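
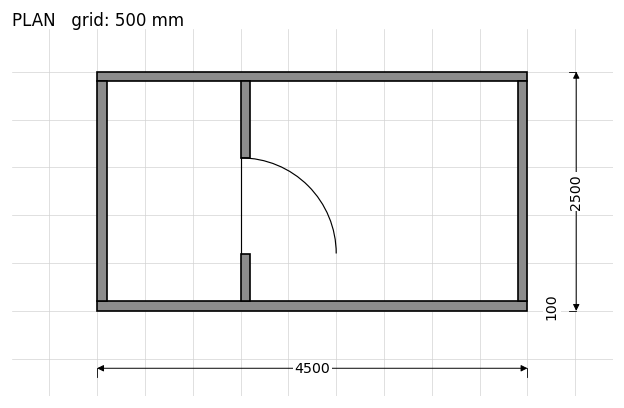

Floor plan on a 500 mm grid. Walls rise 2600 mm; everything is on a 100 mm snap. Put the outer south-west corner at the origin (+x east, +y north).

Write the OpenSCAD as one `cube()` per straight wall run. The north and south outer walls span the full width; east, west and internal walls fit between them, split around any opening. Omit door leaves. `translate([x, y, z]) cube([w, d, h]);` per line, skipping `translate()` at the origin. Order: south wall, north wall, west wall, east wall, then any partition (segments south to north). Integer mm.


cube([4500, 100, 2600]);
translate([0, 2400, 0]) cube([4500, 100, 2600]);
translate([0, 100, 0]) cube([100, 2300, 2600]);
translate([4400, 100, 0]) cube([100, 2300, 2600]);
translate([1500, 100, 0]) cube([100, 500, 2600]);
translate([1500, 1600, 0]) cube([100, 800, 2600]);


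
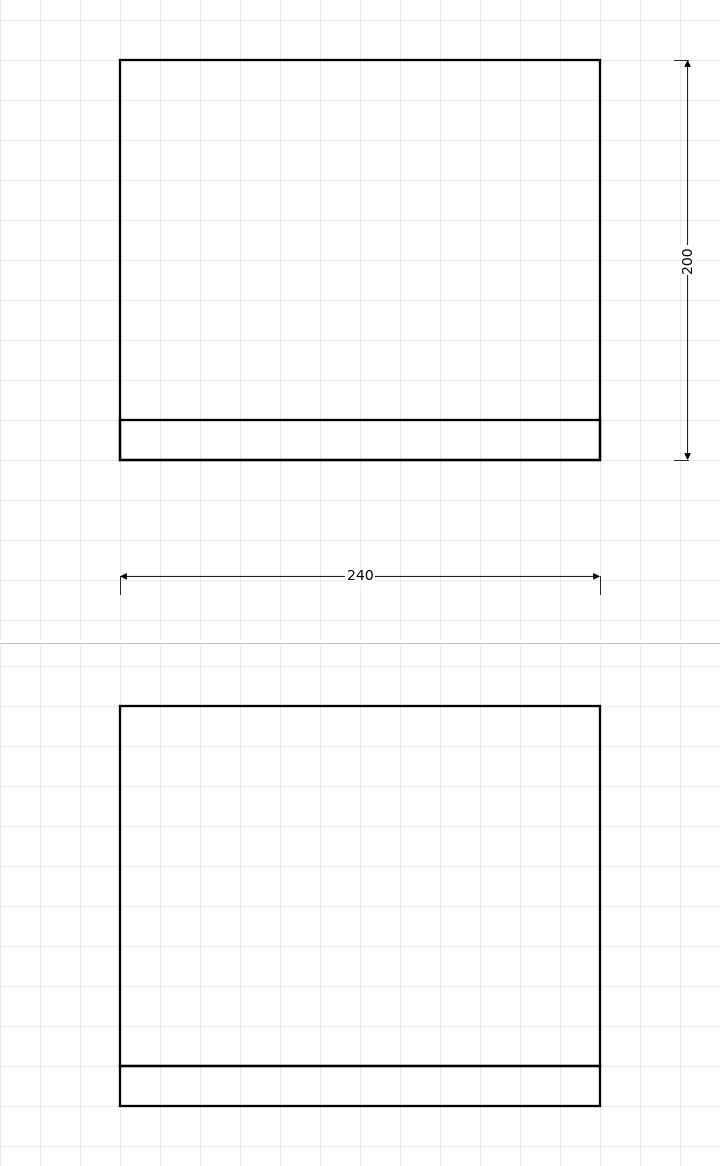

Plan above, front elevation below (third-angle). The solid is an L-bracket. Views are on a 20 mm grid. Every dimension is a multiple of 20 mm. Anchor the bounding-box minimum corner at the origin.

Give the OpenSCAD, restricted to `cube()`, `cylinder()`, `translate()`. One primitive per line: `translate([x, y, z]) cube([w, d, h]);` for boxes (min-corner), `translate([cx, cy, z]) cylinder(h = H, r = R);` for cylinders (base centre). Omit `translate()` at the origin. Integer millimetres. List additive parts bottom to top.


cube([240, 200, 20]);
translate([0, 0, 20]) cube([240, 20, 180]);


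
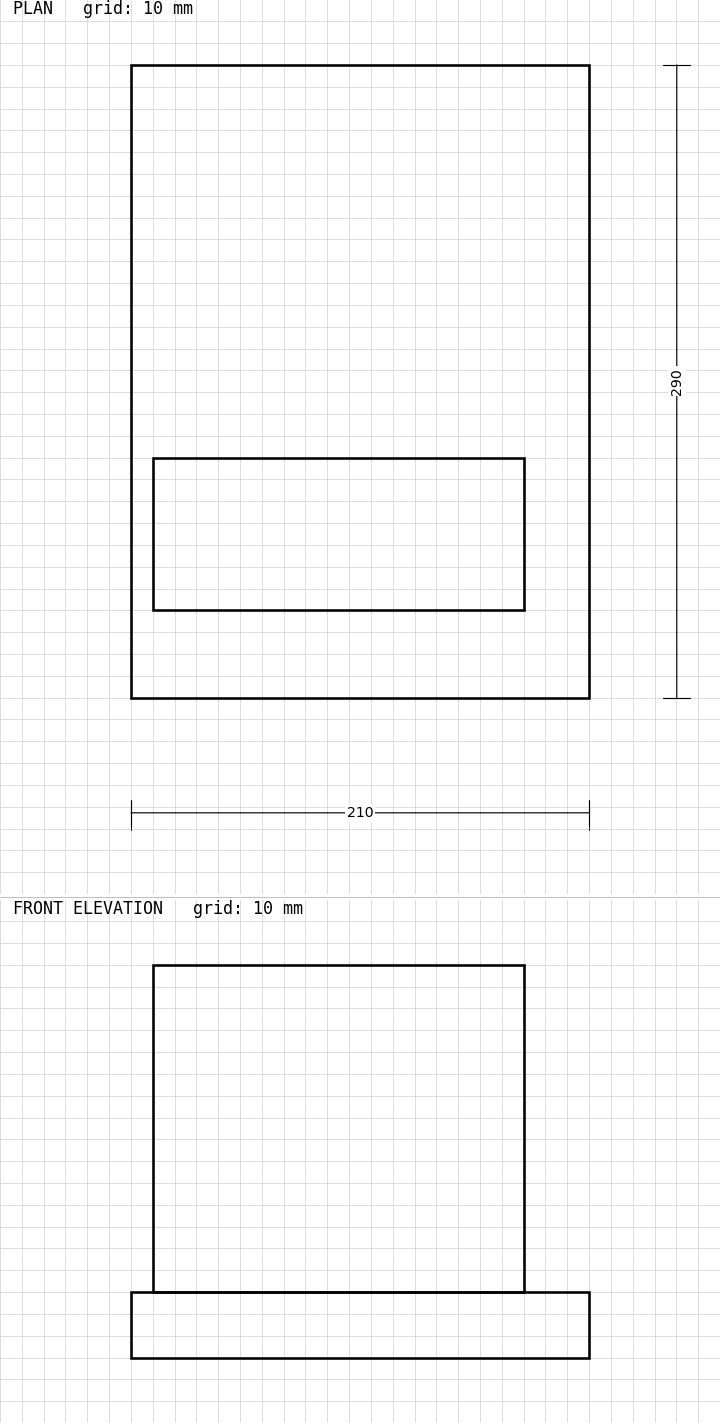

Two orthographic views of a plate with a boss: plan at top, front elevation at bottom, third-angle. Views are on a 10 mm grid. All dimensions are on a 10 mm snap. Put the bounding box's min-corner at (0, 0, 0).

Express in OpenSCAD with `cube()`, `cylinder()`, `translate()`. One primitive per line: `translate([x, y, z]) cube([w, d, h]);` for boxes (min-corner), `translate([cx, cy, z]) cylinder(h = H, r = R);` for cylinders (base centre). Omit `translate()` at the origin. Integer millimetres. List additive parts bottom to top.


cube([210, 290, 30]);
translate([10, 40, 30]) cube([170, 70, 150]);


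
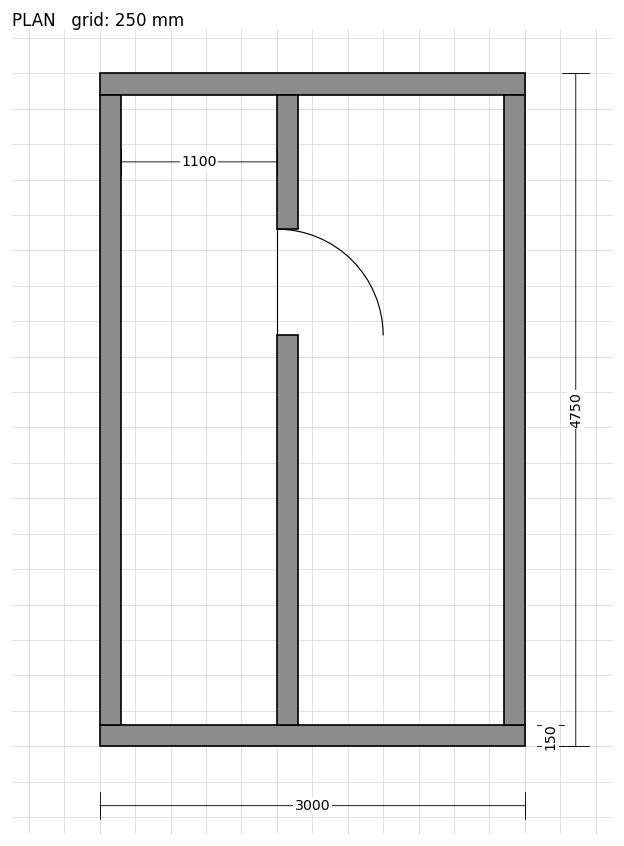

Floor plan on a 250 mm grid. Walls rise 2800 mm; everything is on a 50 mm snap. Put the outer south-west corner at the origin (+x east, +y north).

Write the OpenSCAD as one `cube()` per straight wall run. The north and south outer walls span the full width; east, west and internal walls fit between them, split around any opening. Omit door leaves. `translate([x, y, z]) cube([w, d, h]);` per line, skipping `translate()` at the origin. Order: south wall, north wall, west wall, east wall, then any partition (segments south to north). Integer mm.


cube([3000, 150, 2800]);
translate([0, 4600, 0]) cube([3000, 150, 2800]);
translate([0, 150, 0]) cube([150, 4450, 2800]);
translate([2850, 150, 0]) cube([150, 4450, 2800]);
translate([1250, 150, 0]) cube([150, 2750, 2800]);
translate([1250, 3650, 0]) cube([150, 950, 2800]);


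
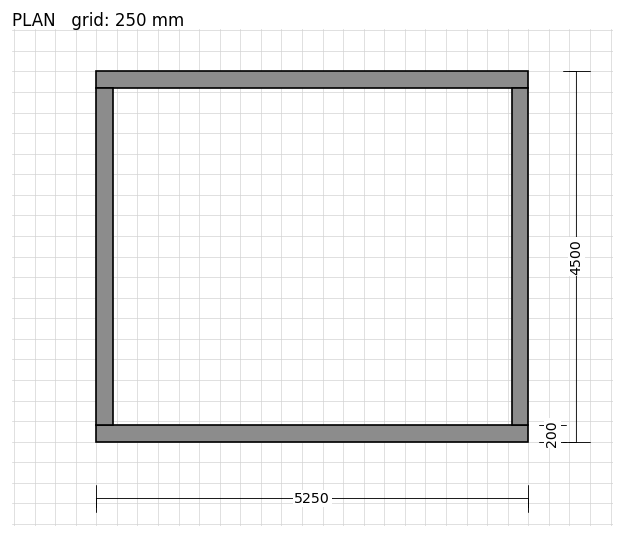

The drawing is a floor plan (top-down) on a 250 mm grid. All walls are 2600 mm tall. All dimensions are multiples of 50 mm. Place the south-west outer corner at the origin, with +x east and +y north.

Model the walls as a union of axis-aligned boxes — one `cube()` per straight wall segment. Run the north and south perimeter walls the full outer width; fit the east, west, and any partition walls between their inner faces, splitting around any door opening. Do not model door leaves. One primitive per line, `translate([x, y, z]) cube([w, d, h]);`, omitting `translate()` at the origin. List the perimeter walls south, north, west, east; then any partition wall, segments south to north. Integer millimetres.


cube([5250, 200, 2600]);
translate([0, 4300, 0]) cube([5250, 200, 2600]);
translate([0, 200, 0]) cube([200, 4100, 2600]);
translate([5050, 200, 0]) cube([200, 4100, 2600]);


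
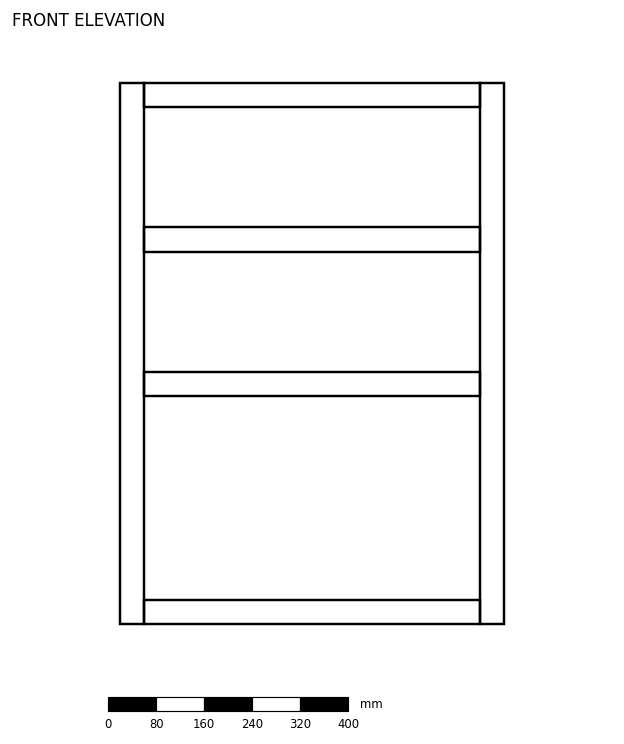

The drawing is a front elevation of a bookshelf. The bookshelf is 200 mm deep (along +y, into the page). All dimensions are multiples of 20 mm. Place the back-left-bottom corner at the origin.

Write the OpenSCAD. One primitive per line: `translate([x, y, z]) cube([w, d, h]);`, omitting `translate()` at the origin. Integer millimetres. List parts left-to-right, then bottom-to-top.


cube([40, 200, 900]);
translate([40, 0, 0]) cube([560, 200, 40]);
translate([40, 0, 380]) cube([560, 200, 40]);
translate([40, 0, 620]) cube([560, 200, 40]);
translate([40, 0, 860]) cube([560, 200, 40]);
translate([600, 0, 0]) cube([40, 200, 900]);


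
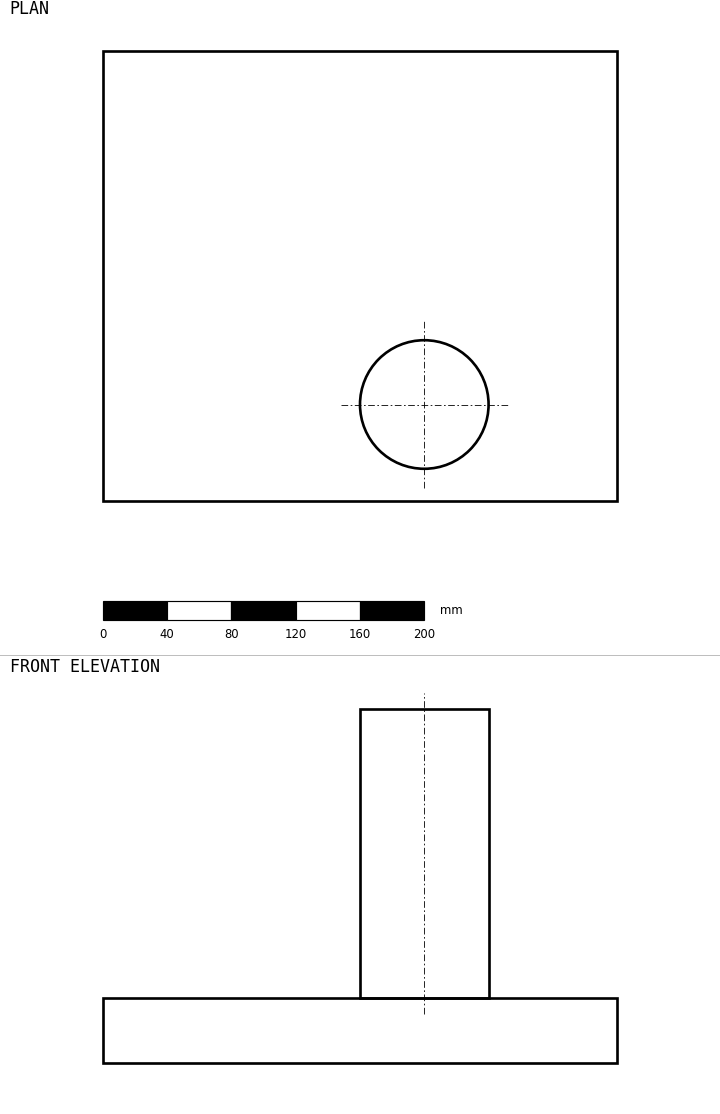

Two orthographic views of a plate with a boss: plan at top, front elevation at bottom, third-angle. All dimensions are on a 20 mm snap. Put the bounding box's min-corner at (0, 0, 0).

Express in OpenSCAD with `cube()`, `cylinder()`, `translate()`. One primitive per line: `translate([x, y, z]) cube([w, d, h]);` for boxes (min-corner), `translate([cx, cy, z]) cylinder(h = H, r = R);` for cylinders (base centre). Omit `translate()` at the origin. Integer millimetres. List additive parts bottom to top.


cube([320, 280, 40]);
translate([200, 60, 40]) cylinder(h = 180, r = 40);


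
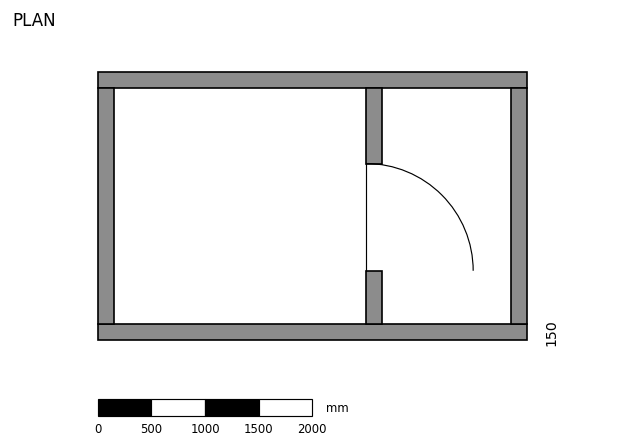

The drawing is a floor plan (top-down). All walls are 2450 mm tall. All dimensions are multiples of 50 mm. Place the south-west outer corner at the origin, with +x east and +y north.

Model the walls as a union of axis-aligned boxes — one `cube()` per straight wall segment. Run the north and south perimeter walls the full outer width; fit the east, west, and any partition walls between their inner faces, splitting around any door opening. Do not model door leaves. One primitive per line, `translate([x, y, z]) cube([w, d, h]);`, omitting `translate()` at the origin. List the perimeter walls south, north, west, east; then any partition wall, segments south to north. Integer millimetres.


cube([4000, 150, 2450]);
translate([0, 2350, 0]) cube([4000, 150, 2450]);
translate([0, 150, 0]) cube([150, 2200, 2450]);
translate([3850, 150, 0]) cube([150, 2200, 2450]);
translate([2500, 150, 0]) cube([150, 500, 2450]);
translate([2500, 1650, 0]) cube([150, 700, 2450]);


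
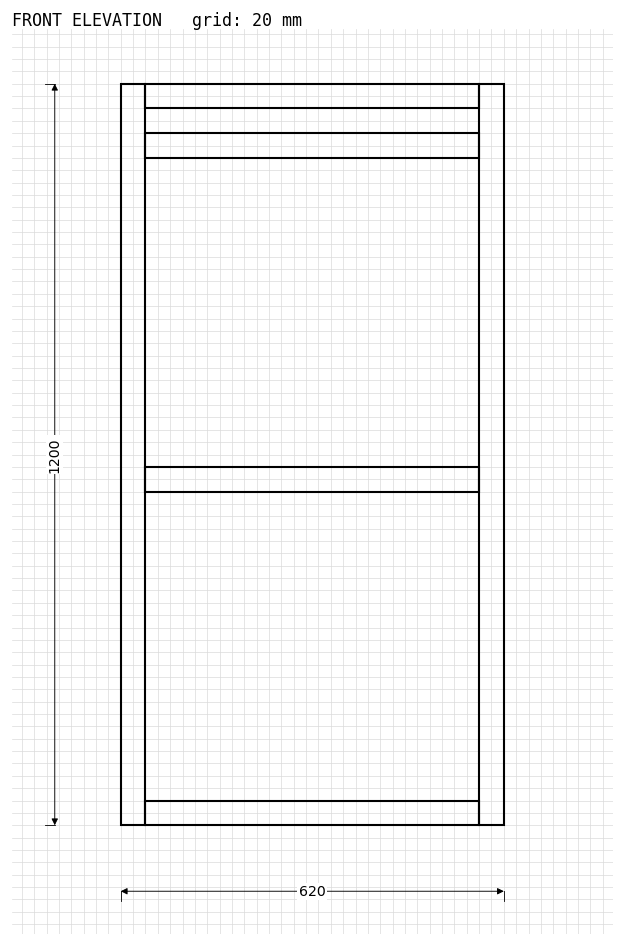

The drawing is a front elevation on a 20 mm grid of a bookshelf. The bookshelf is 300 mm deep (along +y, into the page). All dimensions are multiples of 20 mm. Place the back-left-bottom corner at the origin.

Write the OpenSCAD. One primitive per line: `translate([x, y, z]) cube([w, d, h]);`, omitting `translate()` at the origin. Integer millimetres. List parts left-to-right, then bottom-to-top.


cube([40, 300, 1200]);
translate([40, 0, 0]) cube([540, 300, 40]);
translate([40, 0, 540]) cube([540, 300, 40]);
translate([40, 0, 1080]) cube([540, 300, 40]);
translate([40, 0, 1160]) cube([540, 300, 40]);
translate([580, 0, 0]) cube([40, 300, 1200]);


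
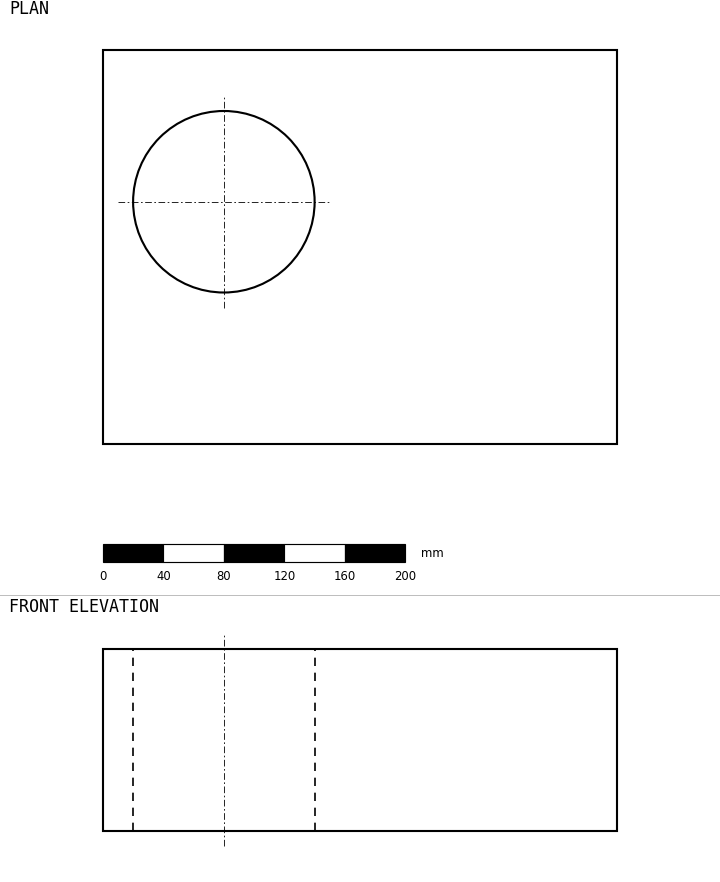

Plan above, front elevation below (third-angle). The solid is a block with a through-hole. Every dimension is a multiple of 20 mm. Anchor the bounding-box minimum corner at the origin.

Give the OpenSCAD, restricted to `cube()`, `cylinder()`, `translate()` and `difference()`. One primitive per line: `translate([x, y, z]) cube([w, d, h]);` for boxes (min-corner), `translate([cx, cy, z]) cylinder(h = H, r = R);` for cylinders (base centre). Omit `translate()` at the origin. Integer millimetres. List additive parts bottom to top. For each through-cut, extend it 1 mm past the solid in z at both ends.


difference() {
  cube([340, 260, 120]);
  translate([80, 160, -1]) cylinder(h = 122, r = 60);
}


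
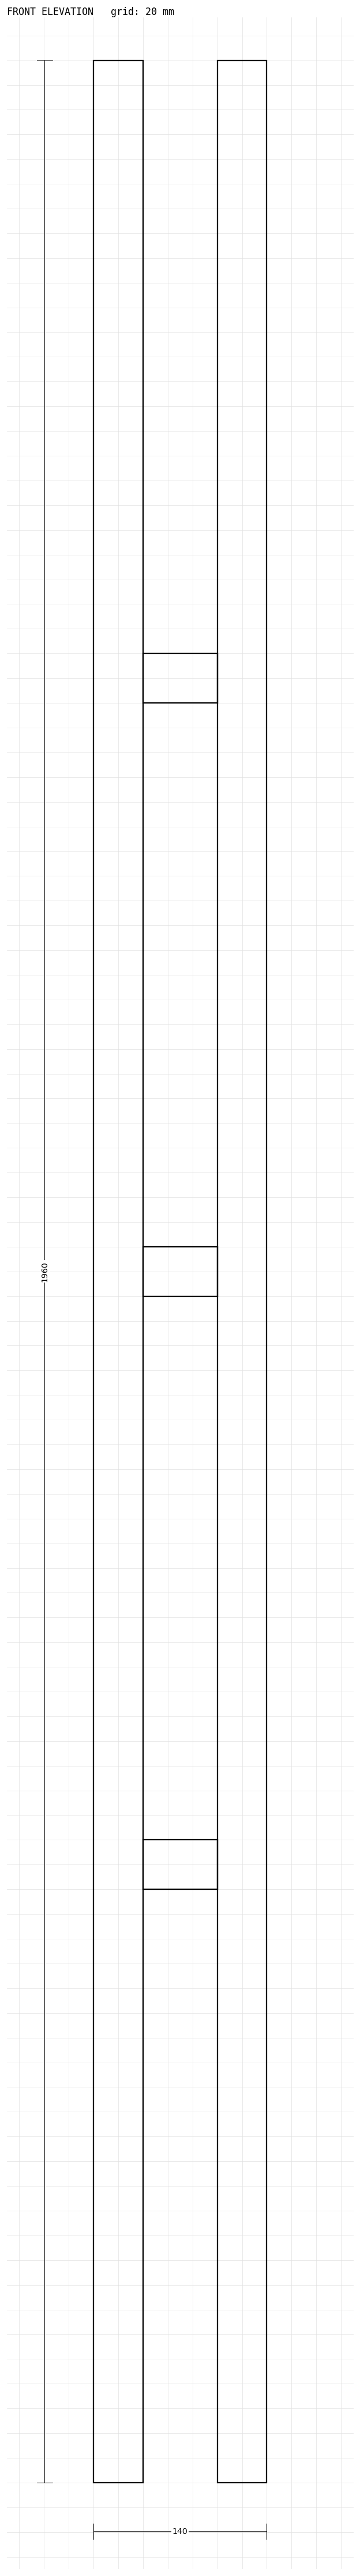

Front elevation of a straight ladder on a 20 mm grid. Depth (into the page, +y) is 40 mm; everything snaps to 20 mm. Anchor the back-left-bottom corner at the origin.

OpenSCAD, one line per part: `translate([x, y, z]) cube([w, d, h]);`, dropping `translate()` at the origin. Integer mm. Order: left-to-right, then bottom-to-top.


cube([40, 40, 1960]);
translate([40, 0, 480]) cube([60, 40, 40]);
translate([40, 0, 960]) cube([60, 40, 40]);
translate([40, 0, 1440]) cube([60, 40, 40]);
translate([100, 0, 0]) cube([40, 40, 1960]);


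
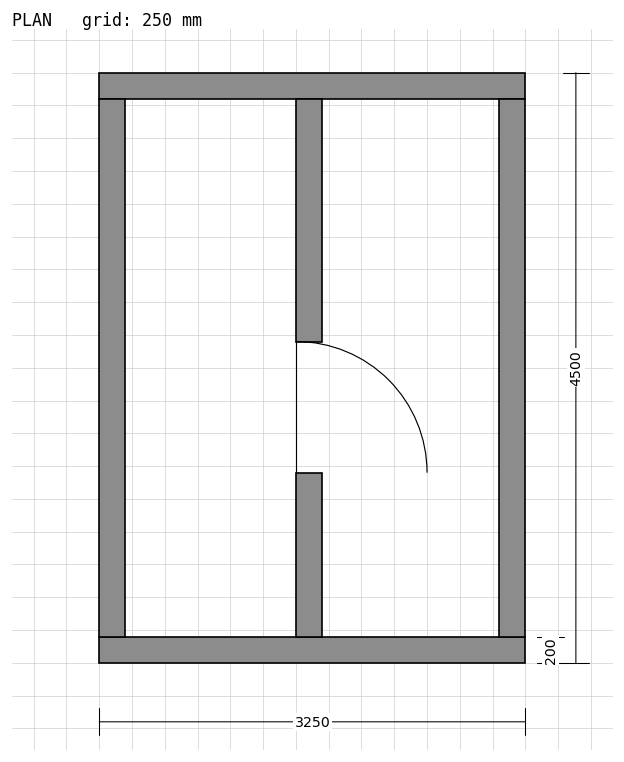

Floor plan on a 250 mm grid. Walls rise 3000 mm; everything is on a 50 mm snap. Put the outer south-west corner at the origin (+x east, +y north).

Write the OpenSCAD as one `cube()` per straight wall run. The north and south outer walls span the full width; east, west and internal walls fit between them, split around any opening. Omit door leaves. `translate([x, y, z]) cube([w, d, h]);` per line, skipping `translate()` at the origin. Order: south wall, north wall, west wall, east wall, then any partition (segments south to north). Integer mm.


cube([3250, 200, 3000]);
translate([0, 4300, 0]) cube([3250, 200, 3000]);
translate([0, 200, 0]) cube([200, 4100, 3000]);
translate([3050, 200, 0]) cube([200, 4100, 3000]);
translate([1500, 200, 0]) cube([200, 1250, 3000]);
translate([1500, 2450, 0]) cube([200, 1850, 3000]);


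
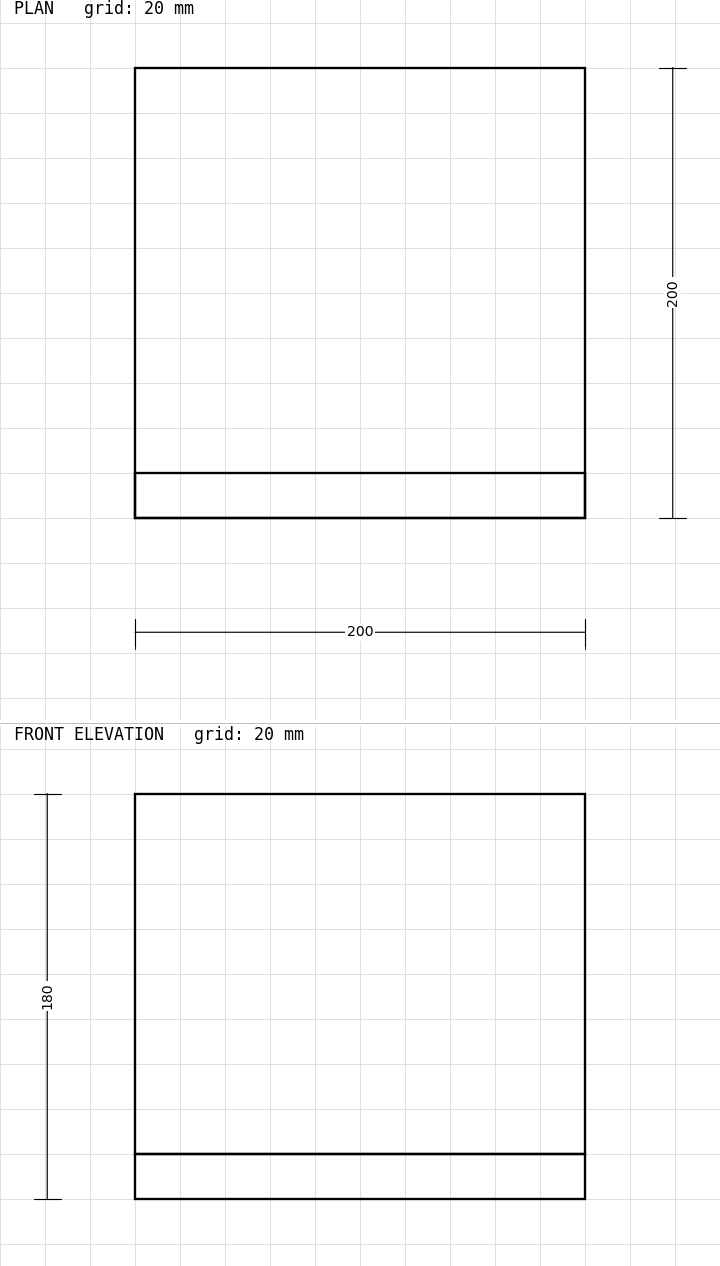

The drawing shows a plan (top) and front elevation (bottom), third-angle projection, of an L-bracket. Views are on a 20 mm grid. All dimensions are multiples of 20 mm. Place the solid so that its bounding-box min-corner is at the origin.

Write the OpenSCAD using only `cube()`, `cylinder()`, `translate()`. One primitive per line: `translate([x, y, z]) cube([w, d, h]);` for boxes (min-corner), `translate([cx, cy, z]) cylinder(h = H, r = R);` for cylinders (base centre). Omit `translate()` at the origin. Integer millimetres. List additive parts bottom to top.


cube([200, 200, 20]);
translate([0, 0, 20]) cube([200, 20, 160]);


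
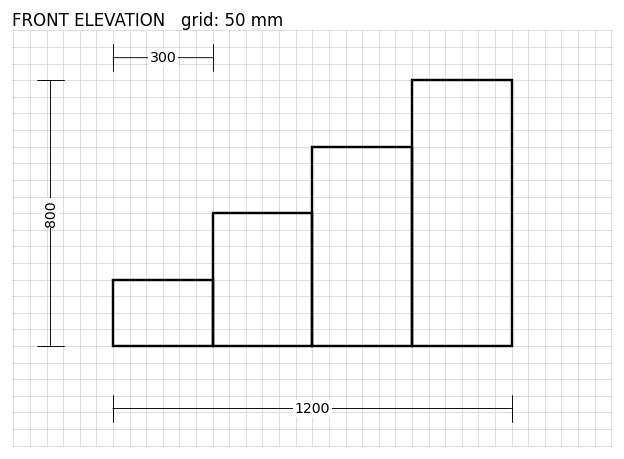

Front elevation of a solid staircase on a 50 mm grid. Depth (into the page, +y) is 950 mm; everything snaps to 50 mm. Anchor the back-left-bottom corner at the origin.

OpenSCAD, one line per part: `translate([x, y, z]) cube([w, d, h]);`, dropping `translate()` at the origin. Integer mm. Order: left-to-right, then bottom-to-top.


cube([300, 950, 200]);
translate([300, 0, 0]) cube([300, 950, 400]);
translate([600, 0, 0]) cube([300, 950, 600]);
translate([900, 0, 0]) cube([300, 950, 800]);


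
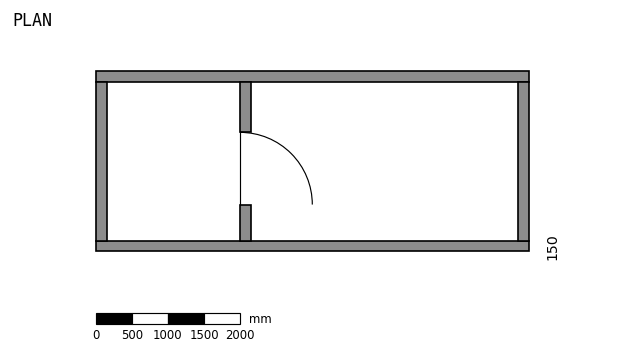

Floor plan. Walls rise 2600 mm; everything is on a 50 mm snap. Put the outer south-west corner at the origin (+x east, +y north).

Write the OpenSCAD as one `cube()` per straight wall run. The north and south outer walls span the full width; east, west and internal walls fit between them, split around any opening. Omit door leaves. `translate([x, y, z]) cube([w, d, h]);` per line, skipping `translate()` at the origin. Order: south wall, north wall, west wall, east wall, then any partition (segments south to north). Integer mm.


cube([6000, 150, 2600]);
translate([0, 2350, 0]) cube([6000, 150, 2600]);
translate([0, 150, 0]) cube([150, 2200, 2600]);
translate([5850, 150, 0]) cube([150, 2200, 2600]);
translate([2000, 150, 0]) cube([150, 500, 2600]);
translate([2000, 1650, 0]) cube([150, 700, 2600]);


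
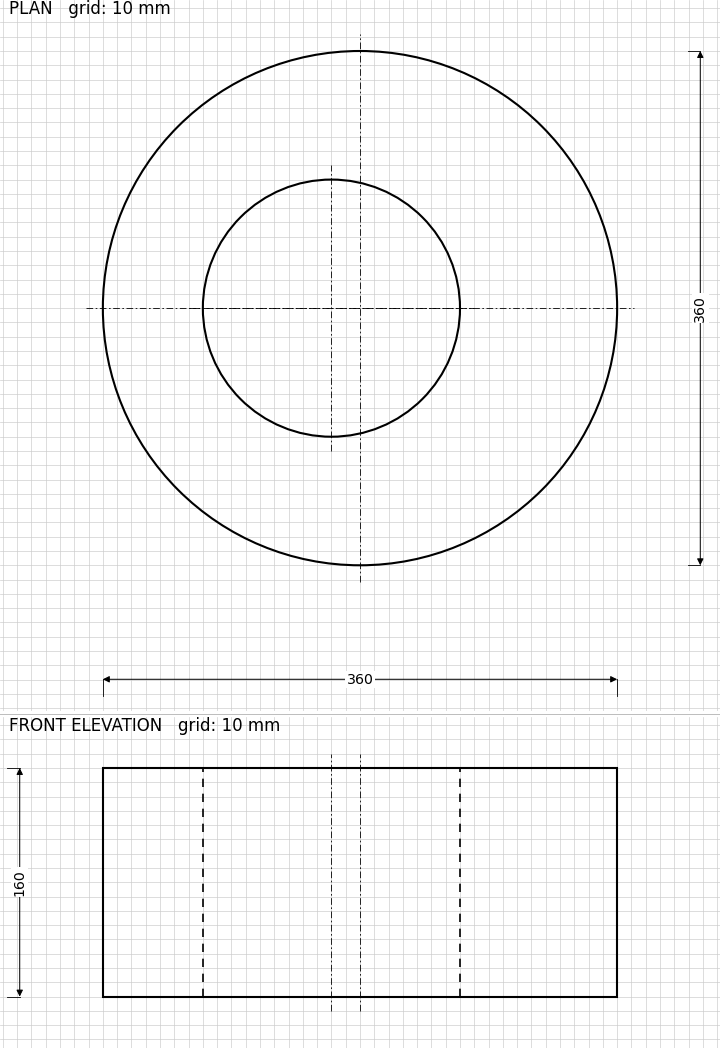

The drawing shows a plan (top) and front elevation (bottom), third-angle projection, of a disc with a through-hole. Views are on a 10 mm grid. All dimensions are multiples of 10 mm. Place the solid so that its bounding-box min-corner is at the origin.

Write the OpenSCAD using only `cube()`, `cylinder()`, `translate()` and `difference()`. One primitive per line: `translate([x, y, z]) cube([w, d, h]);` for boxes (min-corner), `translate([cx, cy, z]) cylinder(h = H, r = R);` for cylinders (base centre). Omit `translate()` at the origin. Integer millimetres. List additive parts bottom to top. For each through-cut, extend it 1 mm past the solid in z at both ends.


difference() {
  translate([180, 180, 0]) cylinder(h = 160, r = 180);
  translate([160, 180, -1]) cylinder(h = 162, r = 90);
}


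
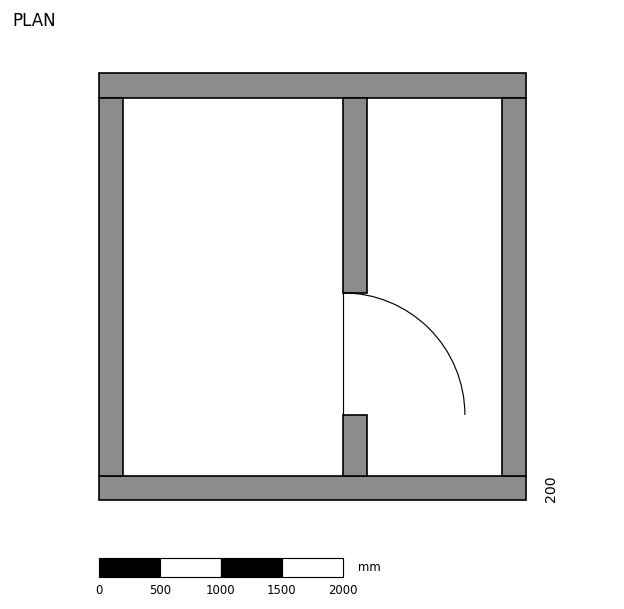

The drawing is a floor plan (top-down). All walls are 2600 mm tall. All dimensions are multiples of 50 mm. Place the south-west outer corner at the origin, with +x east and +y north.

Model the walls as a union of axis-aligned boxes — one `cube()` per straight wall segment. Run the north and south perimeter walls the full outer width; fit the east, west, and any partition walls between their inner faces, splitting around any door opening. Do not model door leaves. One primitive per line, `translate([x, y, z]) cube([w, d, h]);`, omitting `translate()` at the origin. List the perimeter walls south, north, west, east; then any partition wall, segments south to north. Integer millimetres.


cube([3500, 200, 2600]);
translate([0, 3300, 0]) cube([3500, 200, 2600]);
translate([0, 200, 0]) cube([200, 3100, 2600]);
translate([3300, 200, 0]) cube([200, 3100, 2600]);
translate([2000, 200, 0]) cube([200, 500, 2600]);
translate([2000, 1700, 0]) cube([200, 1600, 2600]);


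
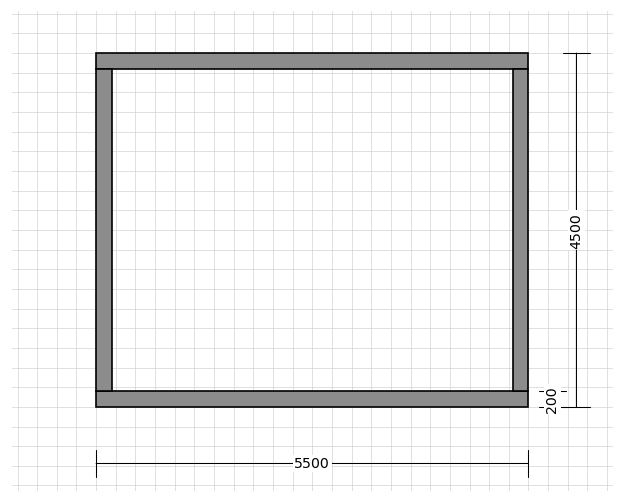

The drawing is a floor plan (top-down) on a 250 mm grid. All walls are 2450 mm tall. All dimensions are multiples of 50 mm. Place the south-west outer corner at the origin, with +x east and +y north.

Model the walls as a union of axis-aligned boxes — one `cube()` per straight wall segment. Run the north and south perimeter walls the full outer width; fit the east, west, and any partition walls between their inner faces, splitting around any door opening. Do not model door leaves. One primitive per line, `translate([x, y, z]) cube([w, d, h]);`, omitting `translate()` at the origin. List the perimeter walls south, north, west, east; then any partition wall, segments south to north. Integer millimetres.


cube([5500, 200, 2450]);
translate([0, 4300, 0]) cube([5500, 200, 2450]);
translate([0, 200, 0]) cube([200, 4100, 2450]);
translate([5300, 200, 0]) cube([200, 4100, 2450]);


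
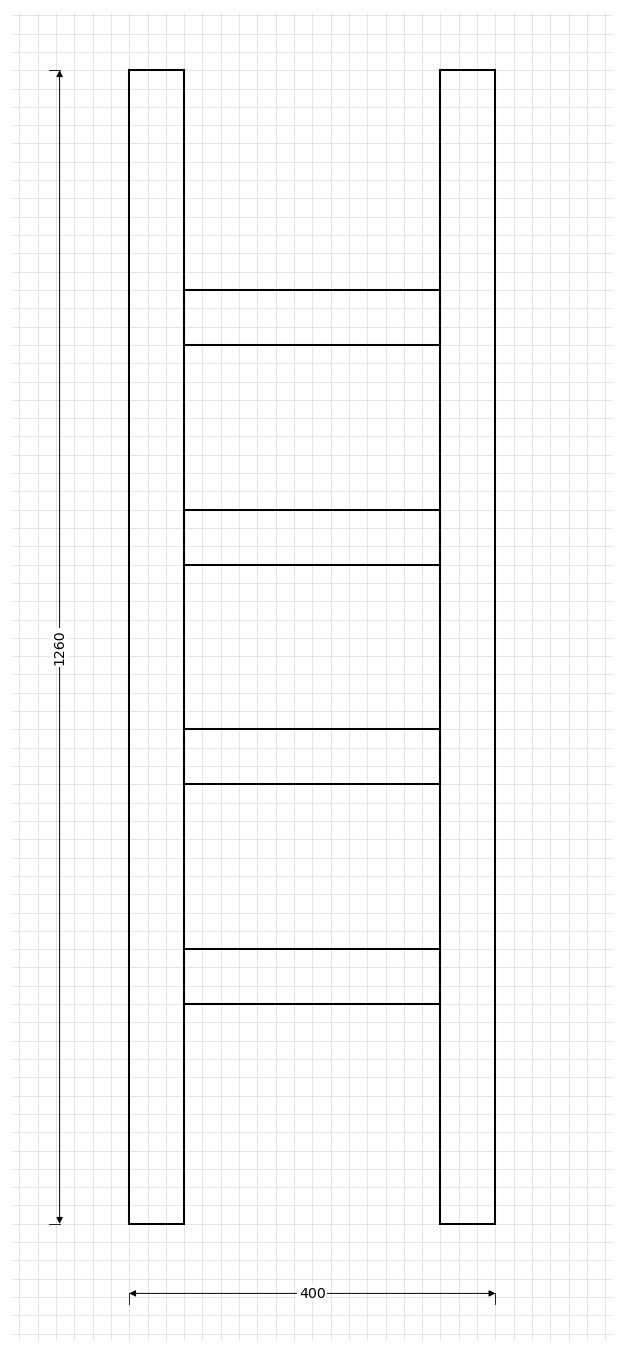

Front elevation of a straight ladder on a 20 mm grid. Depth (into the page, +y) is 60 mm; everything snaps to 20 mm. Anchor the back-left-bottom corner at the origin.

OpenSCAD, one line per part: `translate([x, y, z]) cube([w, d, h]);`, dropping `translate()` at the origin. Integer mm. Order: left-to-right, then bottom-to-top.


cube([60, 60, 1260]);
translate([60, 0, 240]) cube([280, 60, 60]);
translate([60, 0, 480]) cube([280, 60, 60]);
translate([60, 0, 720]) cube([280, 60, 60]);
translate([60, 0, 960]) cube([280, 60, 60]);
translate([340, 0, 0]) cube([60, 60, 1260]);


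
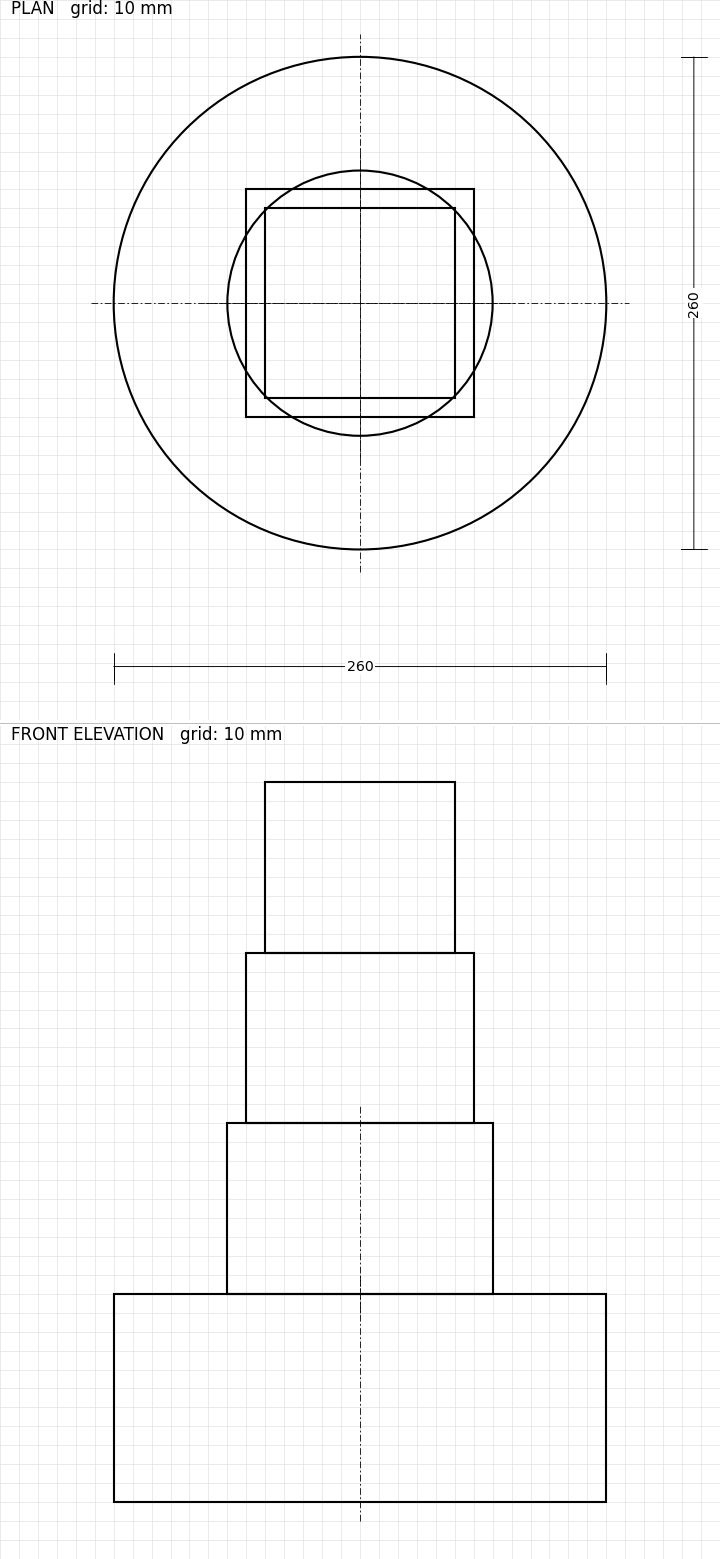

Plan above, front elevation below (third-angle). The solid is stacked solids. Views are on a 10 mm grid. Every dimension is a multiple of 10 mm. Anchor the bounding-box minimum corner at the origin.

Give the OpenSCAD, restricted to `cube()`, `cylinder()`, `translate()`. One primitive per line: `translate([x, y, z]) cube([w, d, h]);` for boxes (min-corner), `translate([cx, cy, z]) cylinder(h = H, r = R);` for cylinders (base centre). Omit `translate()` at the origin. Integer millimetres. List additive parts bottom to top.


translate([130, 130, 0]) cylinder(h = 110, r = 130);
translate([130, 130, 110]) cylinder(h = 90, r = 70);
translate([70, 70, 200]) cube([120, 120, 90]);
translate([80, 80, 290]) cube([100, 100, 90]);


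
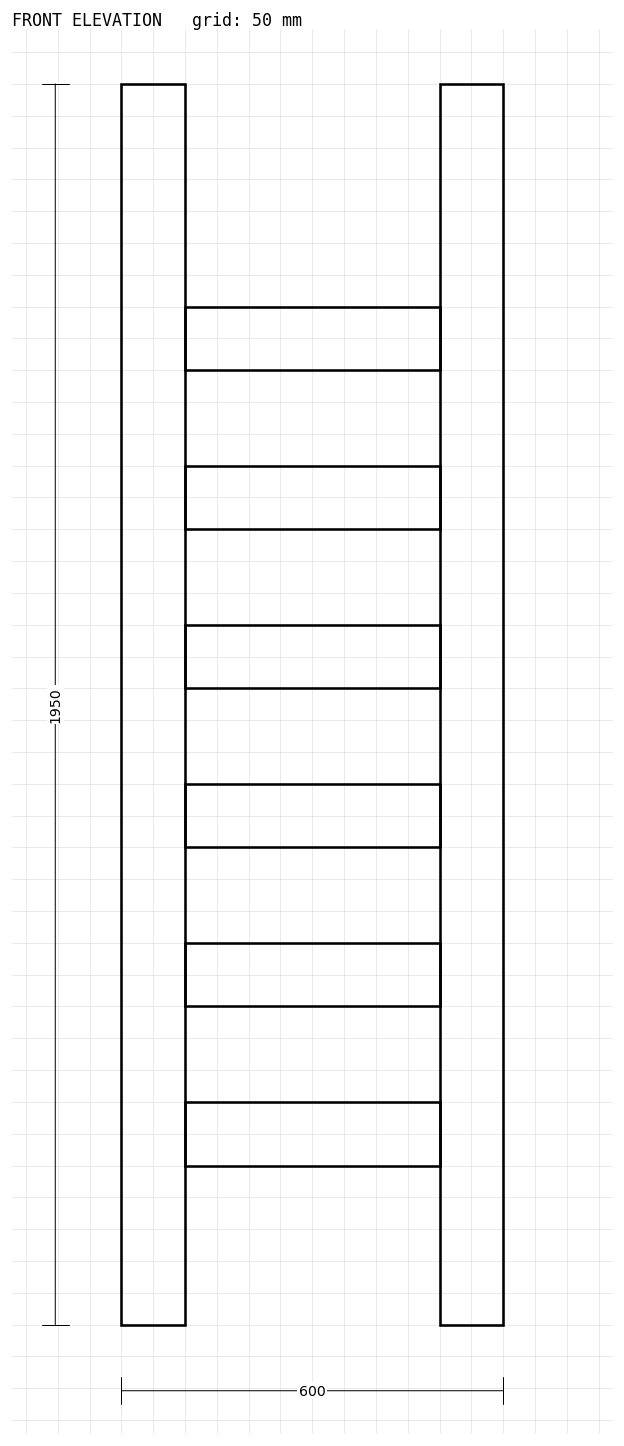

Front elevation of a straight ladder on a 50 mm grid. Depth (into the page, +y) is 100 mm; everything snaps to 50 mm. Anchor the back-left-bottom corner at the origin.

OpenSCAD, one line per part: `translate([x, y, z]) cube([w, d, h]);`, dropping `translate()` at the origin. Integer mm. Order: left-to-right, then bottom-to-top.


cube([100, 100, 1950]);
translate([100, 0, 250]) cube([400, 100, 100]);
translate([100, 0, 500]) cube([400, 100, 100]);
translate([100, 0, 750]) cube([400, 100, 100]);
translate([100, 0, 1000]) cube([400, 100, 100]);
translate([100, 0, 1250]) cube([400, 100, 100]);
translate([100, 0, 1500]) cube([400, 100, 100]);
translate([500, 0, 0]) cube([100, 100, 1950]);


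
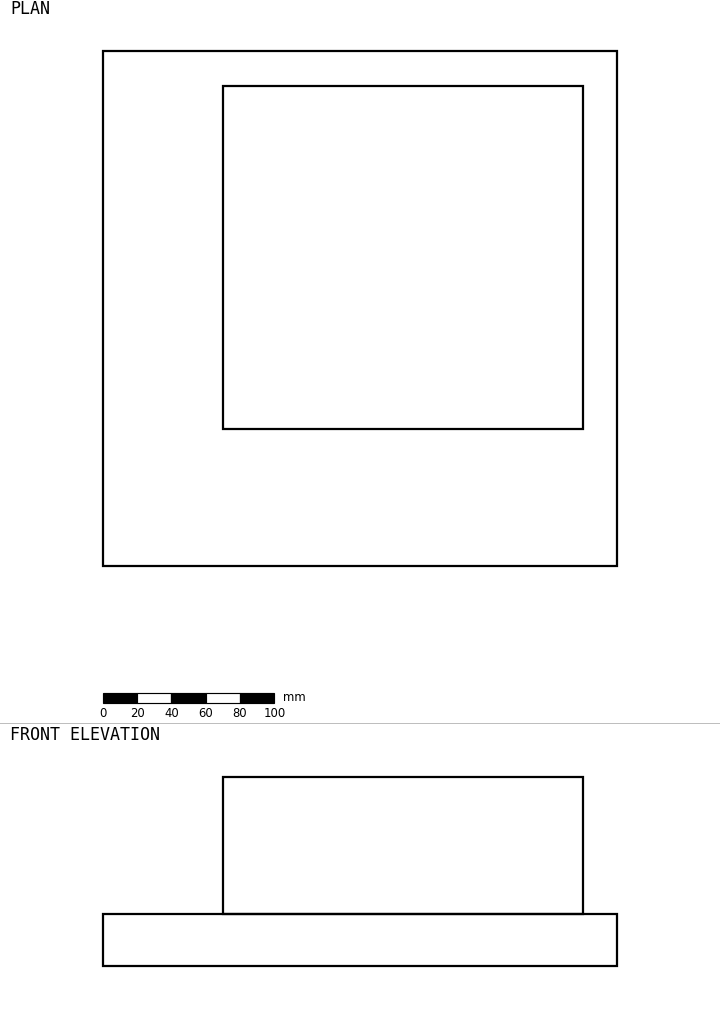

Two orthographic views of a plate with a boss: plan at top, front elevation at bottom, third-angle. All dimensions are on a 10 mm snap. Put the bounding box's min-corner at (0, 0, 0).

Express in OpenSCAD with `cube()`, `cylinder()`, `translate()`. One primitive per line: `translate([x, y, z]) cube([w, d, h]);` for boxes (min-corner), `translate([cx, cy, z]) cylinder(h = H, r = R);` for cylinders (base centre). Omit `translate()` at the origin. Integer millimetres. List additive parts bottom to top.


cube([300, 300, 30]);
translate([70, 80, 30]) cube([210, 200, 80]);


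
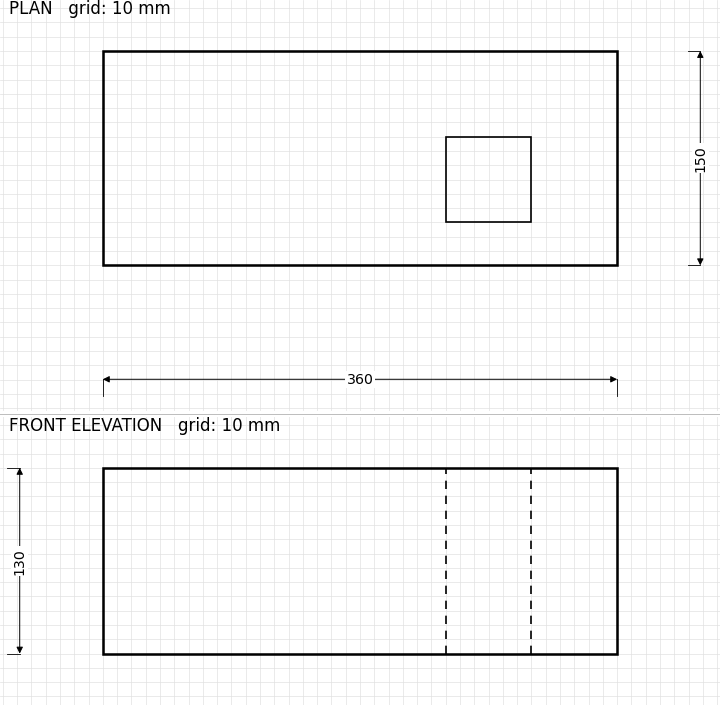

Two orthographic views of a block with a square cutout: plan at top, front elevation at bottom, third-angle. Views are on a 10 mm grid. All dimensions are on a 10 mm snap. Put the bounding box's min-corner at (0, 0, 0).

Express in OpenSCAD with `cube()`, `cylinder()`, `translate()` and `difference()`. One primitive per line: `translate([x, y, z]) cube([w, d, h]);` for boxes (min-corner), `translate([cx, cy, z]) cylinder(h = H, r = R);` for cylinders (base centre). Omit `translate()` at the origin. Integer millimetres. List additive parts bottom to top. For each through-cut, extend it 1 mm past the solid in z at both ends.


difference() {
  cube([360, 150, 130]);
  translate([240, 30, -1]) cube([60, 60, 132]);
}


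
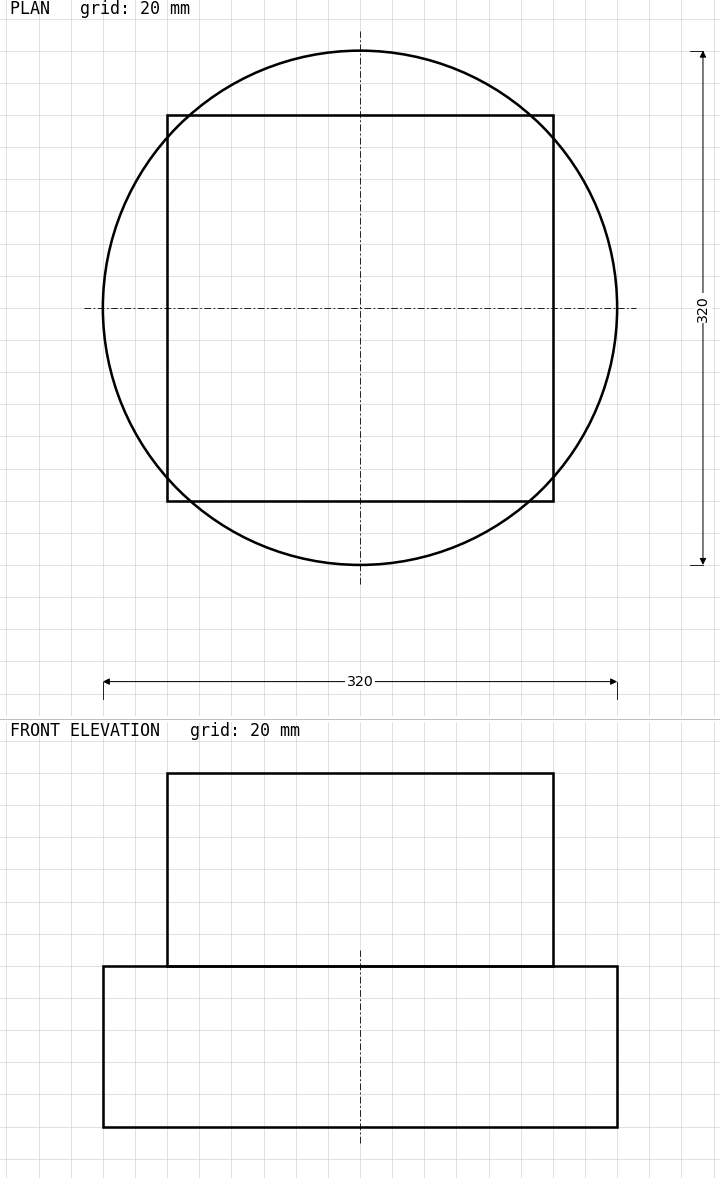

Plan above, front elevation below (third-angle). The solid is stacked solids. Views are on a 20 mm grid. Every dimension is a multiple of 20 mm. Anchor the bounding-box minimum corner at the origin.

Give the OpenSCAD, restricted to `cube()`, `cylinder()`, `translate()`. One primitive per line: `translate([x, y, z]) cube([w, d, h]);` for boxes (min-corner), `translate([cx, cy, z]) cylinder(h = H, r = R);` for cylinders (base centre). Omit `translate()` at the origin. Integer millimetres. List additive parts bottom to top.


translate([160, 160, 0]) cylinder(h = 100, r = 160);
translate([40, 40, 100]) cube([240, 240, 120]);


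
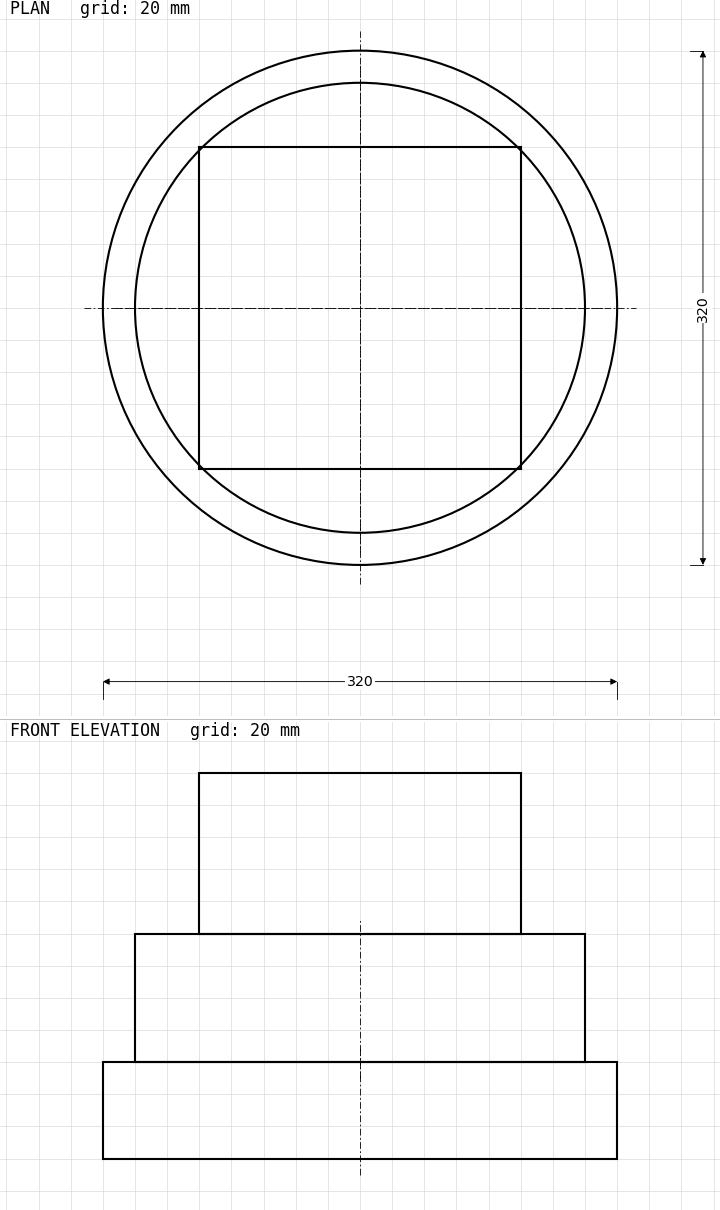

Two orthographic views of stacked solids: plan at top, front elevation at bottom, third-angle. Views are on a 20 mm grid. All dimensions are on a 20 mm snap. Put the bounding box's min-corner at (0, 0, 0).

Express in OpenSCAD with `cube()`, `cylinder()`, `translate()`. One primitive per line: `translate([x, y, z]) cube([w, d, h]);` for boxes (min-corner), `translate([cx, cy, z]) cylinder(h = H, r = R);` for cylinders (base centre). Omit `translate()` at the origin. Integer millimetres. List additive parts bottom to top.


translate([160, 160, 0]) cylinder(h = 60, r = 160);
translate([160, 160, 60]) cylinder(h = 80, r = 140);
translate([60, 60, 140]) cube([200, 200, 100]);


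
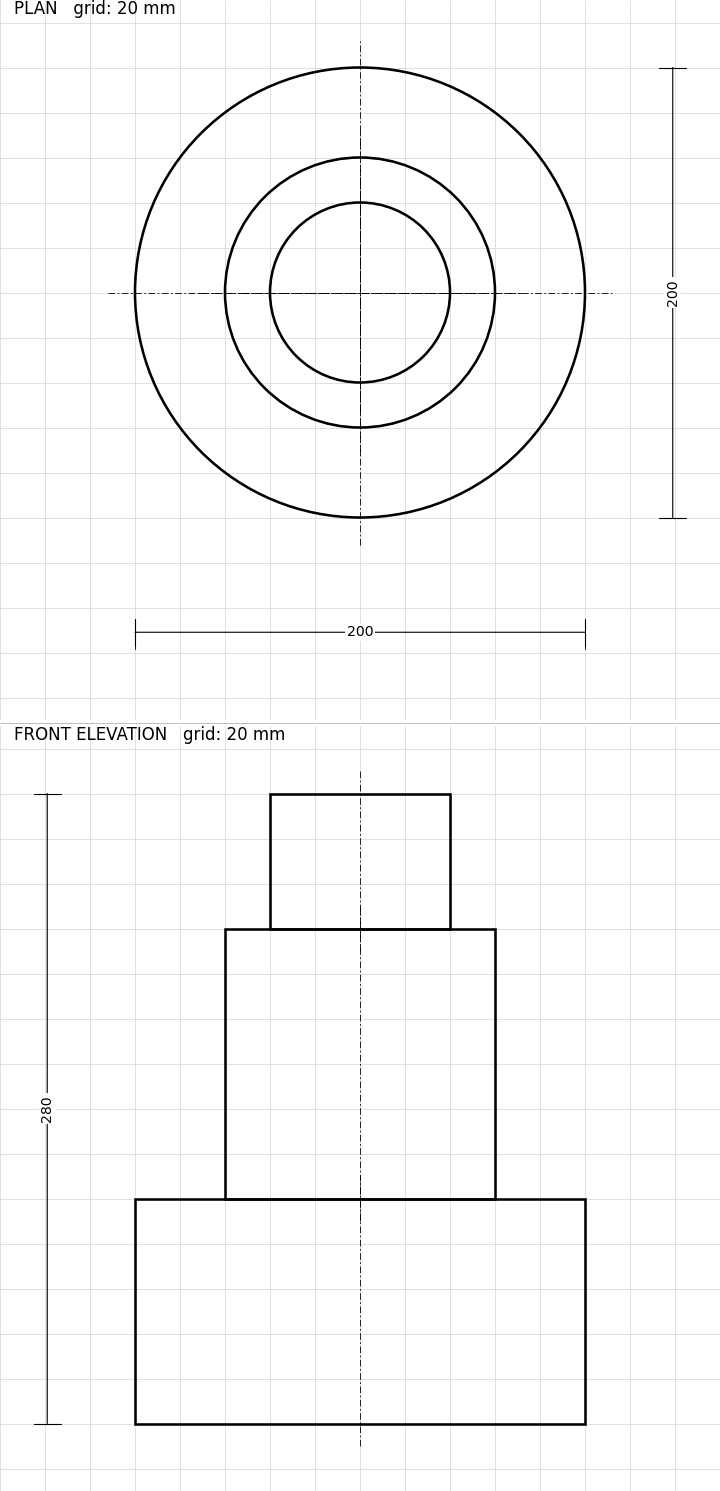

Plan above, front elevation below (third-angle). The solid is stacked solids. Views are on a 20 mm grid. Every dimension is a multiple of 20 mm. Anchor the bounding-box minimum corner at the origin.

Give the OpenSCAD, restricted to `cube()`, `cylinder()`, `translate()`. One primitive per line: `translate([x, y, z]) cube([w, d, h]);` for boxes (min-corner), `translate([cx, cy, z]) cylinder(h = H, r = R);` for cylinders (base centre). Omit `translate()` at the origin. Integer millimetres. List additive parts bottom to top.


translate([100, 100, 0]) cylinder(h = 100, r = 100);
translate([100, 100, 100]) cylinder(h = 120, r = 60);
translate([100, 100, 220]) cylinder(h = 60, r = 40);


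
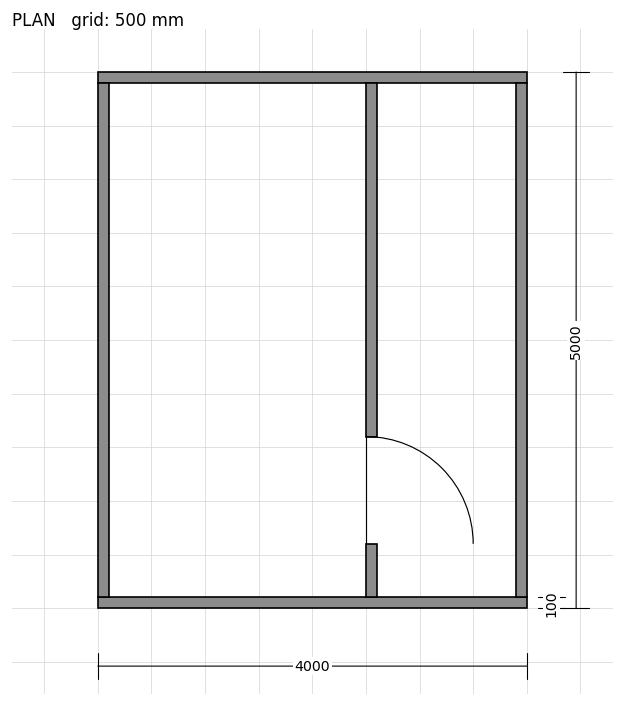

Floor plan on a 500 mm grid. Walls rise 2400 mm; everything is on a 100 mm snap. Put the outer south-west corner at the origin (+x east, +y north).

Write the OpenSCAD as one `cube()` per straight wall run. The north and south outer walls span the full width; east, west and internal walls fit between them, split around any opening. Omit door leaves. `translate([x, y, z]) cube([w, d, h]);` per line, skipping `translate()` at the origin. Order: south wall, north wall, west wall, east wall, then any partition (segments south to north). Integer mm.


cube([4000, 100, 2400]);
translate([0, 4900, 0]) cube([4000, 100, 2400]);
translate([0, 100, 0]) cube([100, 4800, 2400]);
translate([3900, 100, 0]) cube([100, 4800, 2400]);
translate([2500, 100, 0]) cube([100, 500, 2400]);
translate([2500, 1600, 0]) cube([100, 3300, 2400]);


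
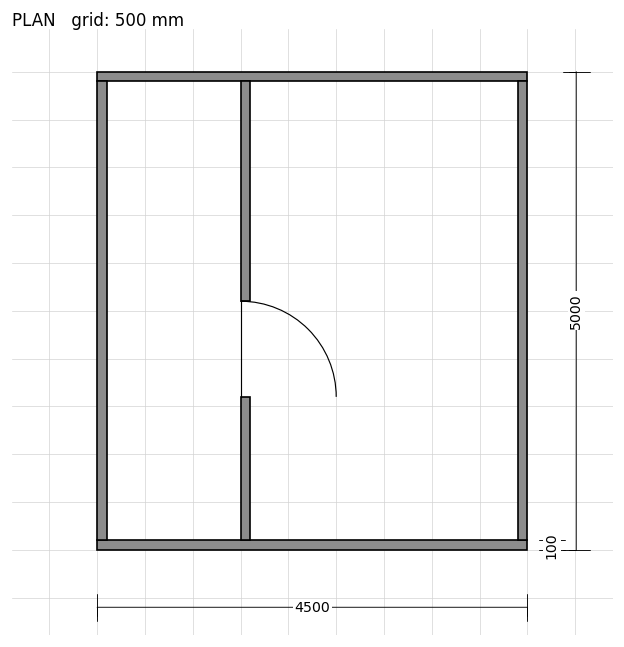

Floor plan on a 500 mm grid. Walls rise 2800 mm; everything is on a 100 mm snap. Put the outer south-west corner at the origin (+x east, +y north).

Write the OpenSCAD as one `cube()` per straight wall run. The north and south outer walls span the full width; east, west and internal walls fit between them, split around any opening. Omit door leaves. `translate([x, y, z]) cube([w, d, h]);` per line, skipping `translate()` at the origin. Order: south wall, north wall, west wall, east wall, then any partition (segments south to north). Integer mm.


cube([4500, 100, 2800]);
translate([0, 4900, 0]) cube([4500, 100, 2800]);
translate([0, 100, 0]) cube([100, 4800, 2800]);
translate([4400, 100, 0]) cube([100, 4800, 2800]);
translate([1500, 100, 0]) cube([100, 1500, 2800]);
translate([1500, 2600, 0]) cube([100, 2300, 2800]);


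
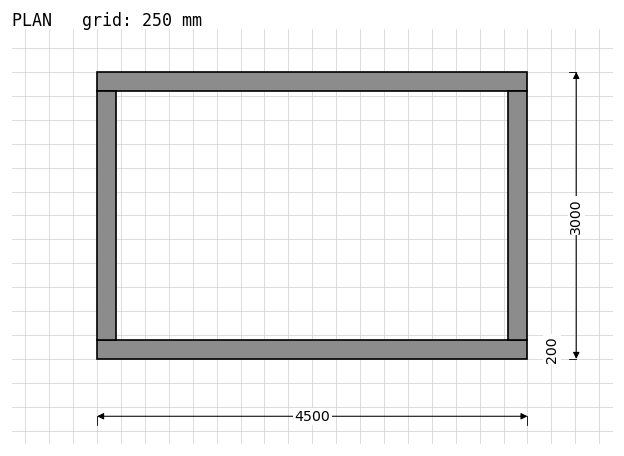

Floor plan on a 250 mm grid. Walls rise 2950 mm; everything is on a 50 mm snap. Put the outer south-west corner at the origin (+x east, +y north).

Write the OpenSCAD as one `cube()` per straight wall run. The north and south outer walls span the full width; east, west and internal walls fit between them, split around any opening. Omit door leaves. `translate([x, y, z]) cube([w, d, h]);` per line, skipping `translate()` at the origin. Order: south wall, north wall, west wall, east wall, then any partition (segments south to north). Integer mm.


cube([4500, 200, 2950]);
translate([0, 2800, 0]) cube([4500, 200, 2950]);
translate([0, 200, 0]) cube([200, 2600, 2950]);
translate([4300, 200, 0]) cube([200, 2600, 2950]);


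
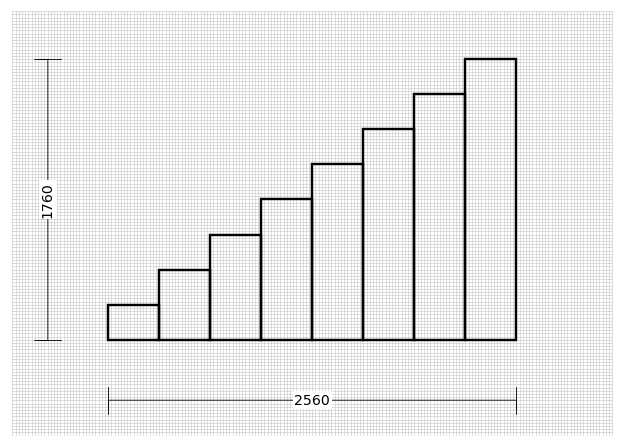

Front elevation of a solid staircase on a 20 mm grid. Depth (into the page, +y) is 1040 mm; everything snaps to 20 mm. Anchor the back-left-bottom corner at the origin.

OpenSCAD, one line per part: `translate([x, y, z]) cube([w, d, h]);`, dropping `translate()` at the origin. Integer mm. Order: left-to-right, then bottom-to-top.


cube([320, 1040, 220]);
translate([320, 0, 0]) cube([320, 1040, 440]);
translate([640, 0, 0]) cube([320, 1040, 660]);
translate([960, 0, 0]) cube([320, 1040, 880]);
translate([1280, 0, 0]) cube([320, 1040, 1100]);
translate([1600, 0, 0]) cube([320, 1040, 1320]);
translate([1920, 0, 0]) cube([320, 1040, 1540]);
translate([2240, 0, 0]) cube([320, 1040, 1760]);


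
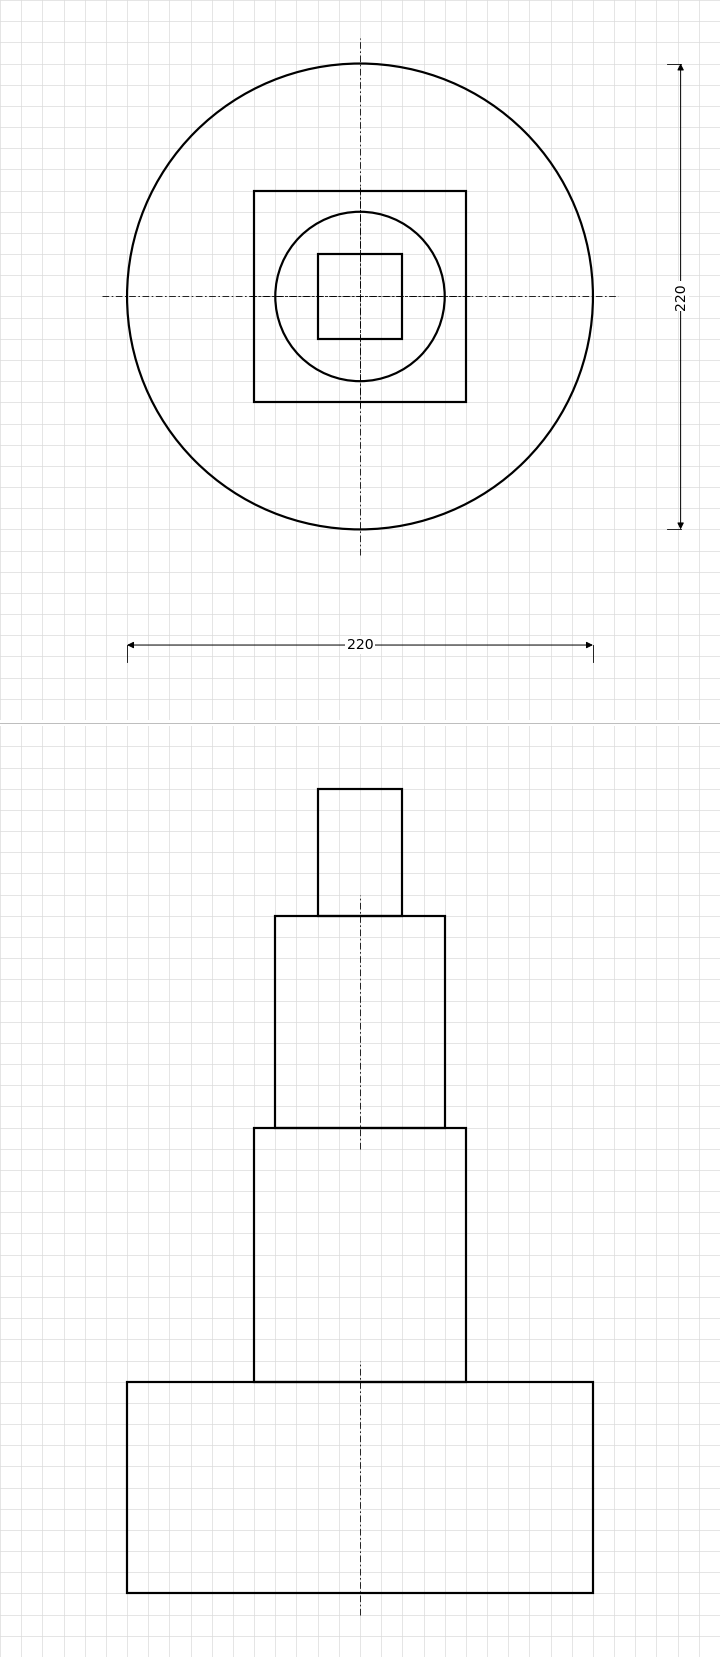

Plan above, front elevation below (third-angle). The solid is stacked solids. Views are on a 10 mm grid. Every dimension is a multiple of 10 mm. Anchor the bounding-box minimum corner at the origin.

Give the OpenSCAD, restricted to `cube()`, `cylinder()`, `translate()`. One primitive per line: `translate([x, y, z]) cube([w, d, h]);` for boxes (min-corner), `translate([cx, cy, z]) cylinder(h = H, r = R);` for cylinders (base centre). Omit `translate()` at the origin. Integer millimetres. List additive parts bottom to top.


translate([110, 110, 0]) cylinder(h = 100, r = 110);
translate([60, 60, 100]) cube([100, 100, 120]);
translate([110, 110, 220]) cylinder(h = 100, r = 40);
translate([90, 90, 320]) cube([40, 40, 60]);


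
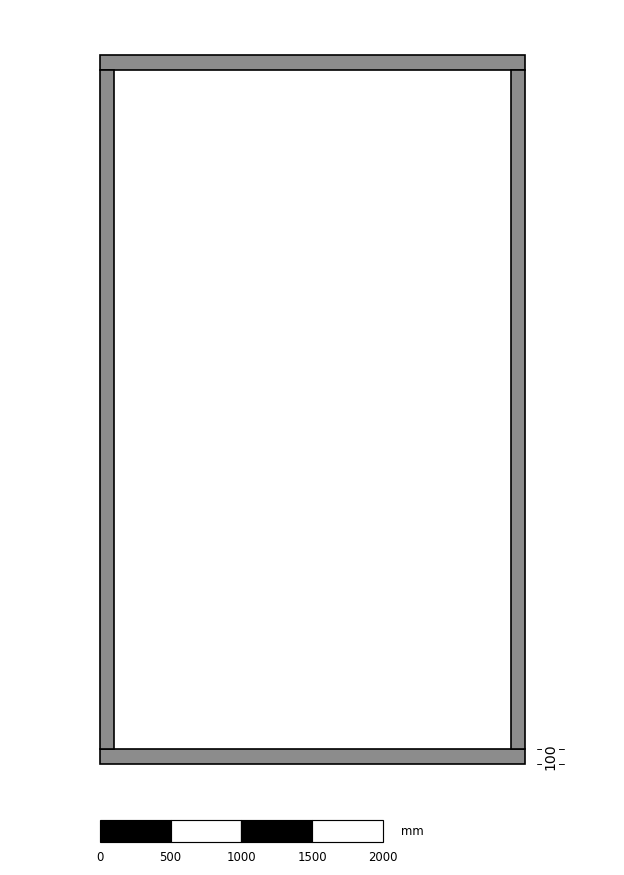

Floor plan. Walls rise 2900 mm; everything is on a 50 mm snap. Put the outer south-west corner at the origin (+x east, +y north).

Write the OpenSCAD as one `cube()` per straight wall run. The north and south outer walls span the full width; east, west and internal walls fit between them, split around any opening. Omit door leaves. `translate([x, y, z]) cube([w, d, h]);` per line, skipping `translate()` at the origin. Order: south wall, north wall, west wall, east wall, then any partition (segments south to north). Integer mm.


cube([3000, 100, 2900]);
translate([0, 4900, 0]) cube([3000, 100, 2900]);
translate([0, 100, 0]) cube([100, 4800, 2900]);
translate([2900, 100, 0]) cube([100, 4800, 2900]);


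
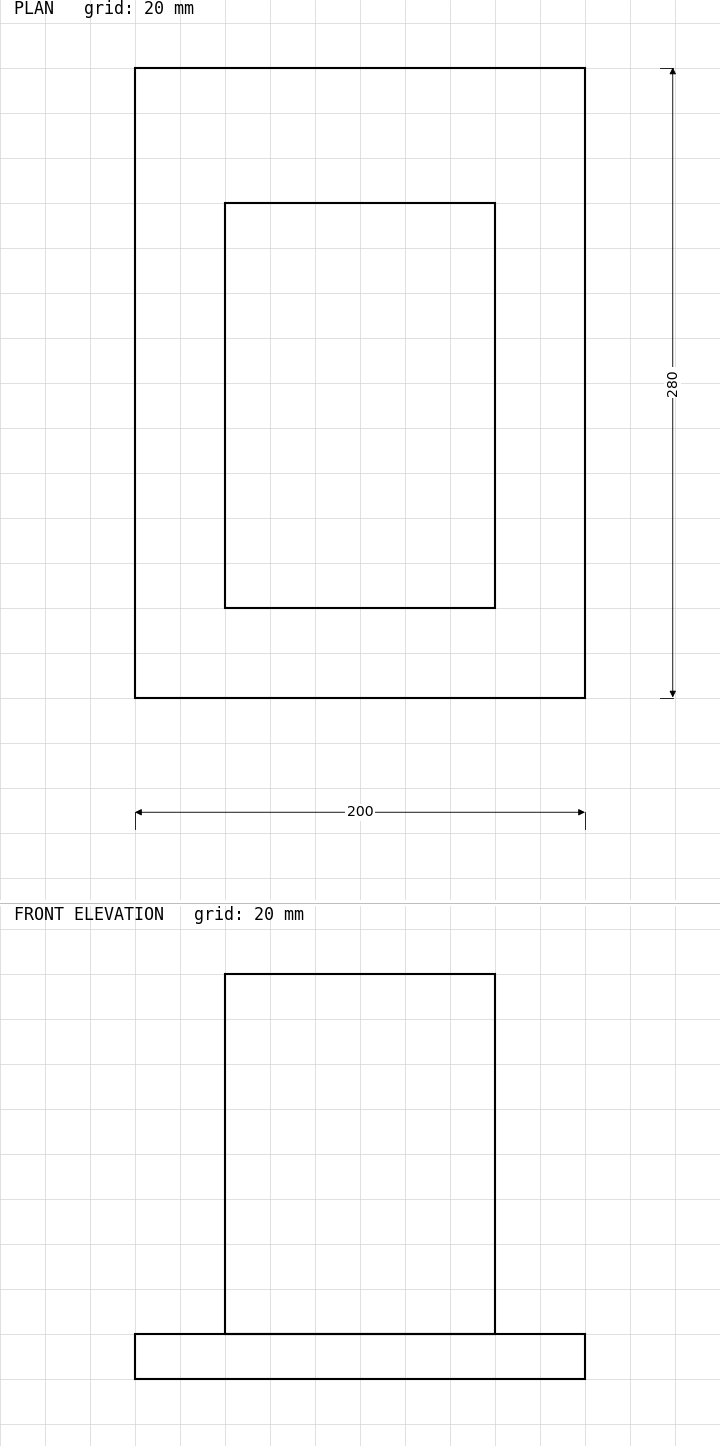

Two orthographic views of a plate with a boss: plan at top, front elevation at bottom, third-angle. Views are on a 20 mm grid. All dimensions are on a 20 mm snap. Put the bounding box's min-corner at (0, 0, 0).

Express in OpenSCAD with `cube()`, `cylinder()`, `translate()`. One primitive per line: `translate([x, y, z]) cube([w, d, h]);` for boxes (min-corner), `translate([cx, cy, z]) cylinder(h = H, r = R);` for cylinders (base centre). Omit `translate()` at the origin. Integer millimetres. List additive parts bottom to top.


cube([200, 280, 20]);
translate([40, 40, 20]) cube([120, 180, 160]);


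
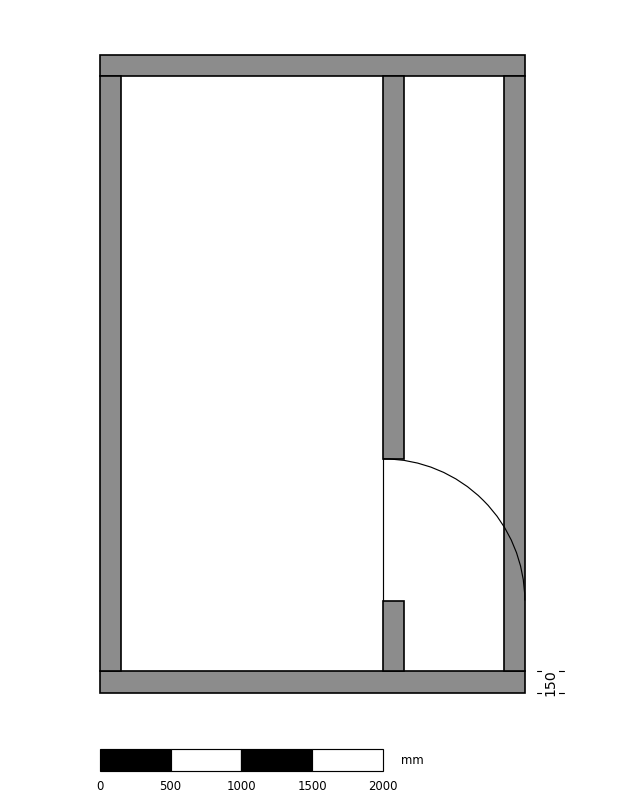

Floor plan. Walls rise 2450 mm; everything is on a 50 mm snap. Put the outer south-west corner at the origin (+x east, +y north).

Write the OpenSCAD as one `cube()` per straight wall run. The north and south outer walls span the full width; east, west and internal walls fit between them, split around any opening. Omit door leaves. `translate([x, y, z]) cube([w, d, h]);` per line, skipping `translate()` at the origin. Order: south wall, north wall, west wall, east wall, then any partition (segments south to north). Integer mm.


cube([3000, 150, 2450]);
translate([0, 4350, 0]) cube([3000, 150, 2450]);
translate([0, 150, 0]) cube([150, 4200, 2450]);
translate([2850, 150, 0]) cube([150, 4200, 2450]);
translate([2000, 150, 0]) cube([150, 500, 2450]);
translate([2000, 1650, 0]) cube([150, 2700, 2450]);


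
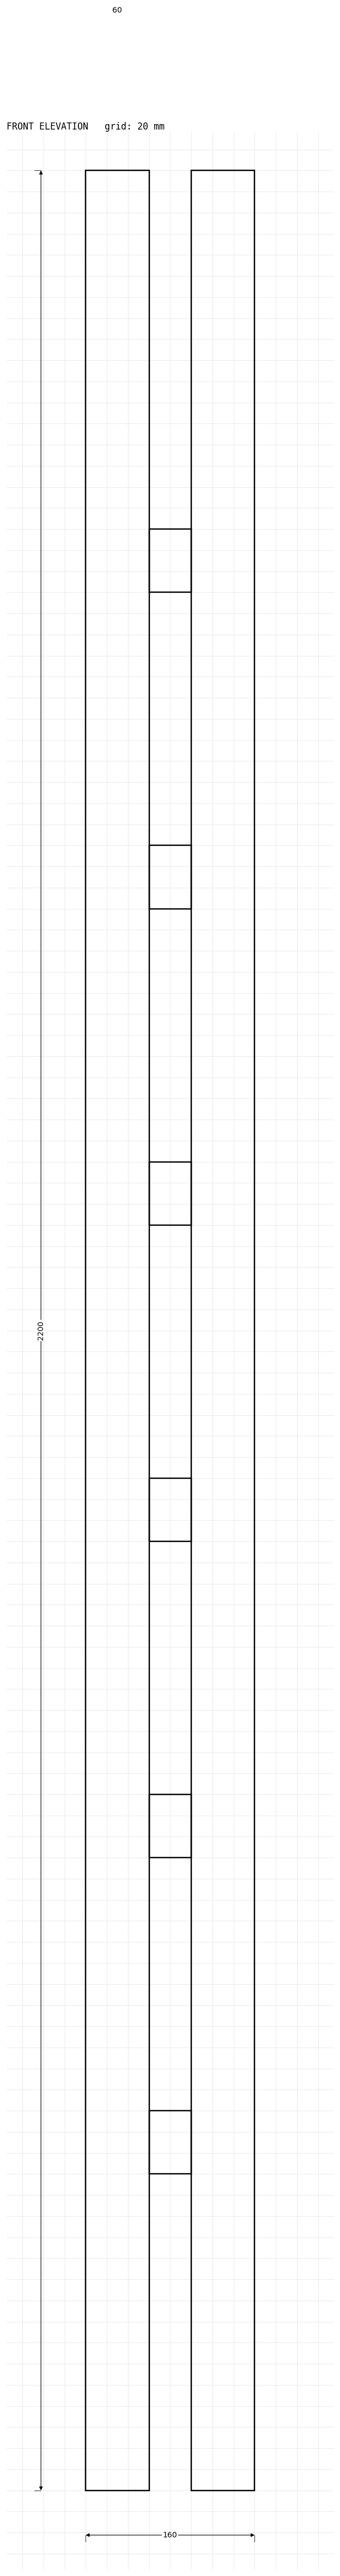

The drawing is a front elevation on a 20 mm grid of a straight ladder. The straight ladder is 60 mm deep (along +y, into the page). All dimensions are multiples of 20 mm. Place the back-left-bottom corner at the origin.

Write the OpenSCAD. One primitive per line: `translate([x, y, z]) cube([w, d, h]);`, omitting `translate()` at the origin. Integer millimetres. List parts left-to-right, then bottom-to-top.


cube([60, 60, 2200]);
translate([60, 0, 300]) cube([40, 60, 60]);
translate([60, 0, 600]) cube([40, 60, 60]);
translate([60, 0, 900]) cube([40, 60, 60]);
translate([60, 0, 1200]) cube([40, 60, 60]);
translate([60, 0, 1500]) cube([40, 60, 60]);
translate([60, 0, 1800]) cube([40, 60, 60]);
translate([100, 0, 0]) cube([60, 60, 2200]);
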